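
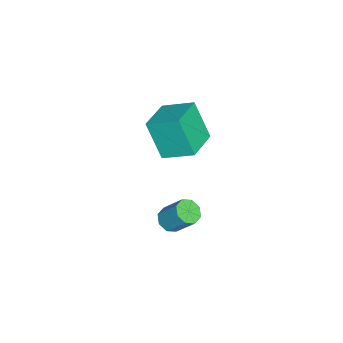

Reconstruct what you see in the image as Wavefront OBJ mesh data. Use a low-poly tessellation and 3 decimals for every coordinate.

v -0.478 -0.287 1.409
v -0.917 -1.002 2.933
v -0.37 0.974 2.032
v -0.808 0.258 3.556
v 0.988 -0.558 1.704
v 0.55 -1.274 3.228
v 1.097 0.702 2.327
v 0.658 -0.013 3.851
v 1.138 -0.227 -2.1
v 1.477 0.1 -2.422
v 1.701 0.873 -1.402
v 1.362 0.547 -1.08
v 1.061 0.231 -2.431
v 1.285 1.005 -1.41
v 0.69 0.095 -2.246
v 0.914 0.868 -1.225
v 0.582 -0.23 -1.975
v 0.806 0.543 -0.955
v 0.799 -0.553 -1.778
v 1.023 0.22 -0.758
v 1.215 -0.685 -1.77
v 1.439 0.089 -0.749
v 1.586 -0.548 -1.955
v 1.81 0.225 -0.934
v 1.694 -0.223 -2.225
v 1.918 0.55 -1.205
f 2 4 1
f 5 2 1
f 1 4 3
f 3 5 1
f 2 8 4
f 6 2 5
f 6 8 2
f 4 8 3
f 7 5 3
f 3 8 7
f 7 6 5
f 8 6 7
f 10 9 13
f 10 13 11
f 11 13 14
f 11 14 12
f 13 9 15
f 13 15 14
f 14 15 16
f 14 16 12
f 15 9 17
f 15 17 16
f 16 17 18
f 16 18 12
f 17 9 19
f 17 19 18
f 18 19 20
f 18 20 12
f 19 9 21
f 19 21 20
f 20 21 22
f 20 22 12
f 21 9 23
f 21 23 22
f 22 23 24
f 22 24 12
f 23 9 25
f 23 25 24
f 24 25 26
f 24 26 12
f 25 9 10
f 25 10 26
f 26 10 11
f 26 11 12



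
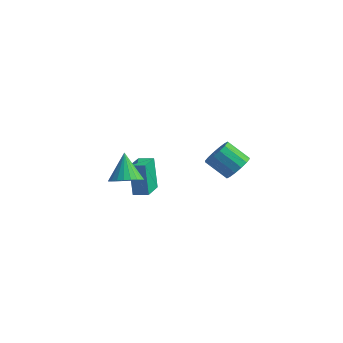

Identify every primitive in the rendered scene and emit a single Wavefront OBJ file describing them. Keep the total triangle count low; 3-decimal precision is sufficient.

v 0.515 -4.352 1.786
v 1.191 -3.613 1.656
v -0.175 -3.448 3.334
v 0.889 -3.479 1.443
v 0.529 -3.477 1.282
v 0.167 -3.609 1.197
v -0.142 -3.853 1.203
v -0.351 -4.174 1.297
v -0.428 -4.521 1.465
v -0.362 -4.843 1.683
v -0.162 -5.09 1.916
v 0.141 -5.225 2.13
v 0.5 -5.227 2.291
v 0.862 -5.095 2.375
v 1.171 -4.851 2.37
v 1.38 -4.53 2.276
v 1.457 -4.182 2.107
v 1.391 -3.861 1.89
v 3.263 3.383 -0.656
v 3.824 2.785 -0.066
v 2.459 2.559 1.005
v 1.897 3.157 0.416
v 3.894 3.267 0.124
v 2.529 3.041 1.196
v 3.794 3.78 0.106
v 2.429 3.554 1.177
v 3.553 4.186 -0.117
v 2.187 3.96 0.955
v 3.233 4.378 -0.484
v 1.868 4.152 0.588
v 2.921 4.303 -0.896
v 1.556 4.077 0.175
v 2.701 3.981 -1.245
v 1.336 3.755 -0.174
v 2.631 3.499 -1.436
v 1.266 3.273 -0.364
v 2.731 2.986 -1.417
v 1.366 2.76 -0.346
v 2.973 2.58 -1.195
v 1.607 2.354 -0.123
v 3.292 2.388 -0.828
v 1.927 2.162 0.244
v 3.604 2.463 -0.415
v 2.239 2.237 0.656
v -0.243 -2.544 -0.793
v -0.761 -2.102 1.257
v -0.689 -0.907 -1.259
v -1.207 -0.465 0.791
v 0.647 -2.255 -0.631
v 0.129 -1.813 1.419
v 0.201 -0.618 -1.097
v -0.317 -0.176 0.953
f 2 1 4
f 2 4 3
f 4 1 5
f 4 5 3
f 5 1 6
f 5 6 3
f 6 1 7
f 6 7 3
f 7 1 8
f 7 8 3
f 8 1 9
f 8 9 3
f 9 1 10
f 9 10 3
f 10 1 11
f 10 11 3
f 11 1 12
f 11 12 3
f 12 1 13
f 12 13 3
f 13 1 14
f 13 14 3
f 14 1 15
f 14 15 3
f 15 1 16
f 15 16 3
f 16 1 17
f 16 17 3
f 17 1 18
f 17 18 3
f 18 1 2
f 18 2 3
f 20 19 23
f 20 23 21
f 21 23 24
f 21 24 22
f 23 19 25
f 23 25 24
f 24 25 26
f 24 26 22
f 25 19 27
f 25 27 26
f 26 27 28
f 26 28 22
f 27 19 29
f 27 29 28
f 28 29 30
f 28 30 22
f 29 19 31
f 29 31 30
f 30 31 32
f 30 32 22
f 31 19 33
f 31 33 32
f 32 33 34
f 32 34 22
f 33 19 35
f 33 35 34
f 34 35 36
f 34 36 22
f 35 19 37
f 35 37 36
f 36 37 38
f 36 38 22
f 37 19 39
f 37 39 38
f 38 39 40
f 38 40 22
f 39 19 41
f 39 41 40
f 40 41 42
f 40 42 22
f 41 19 43
f 41 43 42
f 42 43 44
f 42 44 22
f 43 19 20
f 43 20 44
f 44 20 21
f 44 21 22
f 46 48 45
f 49 46 45
f 45 48 47
f 47 49 45
f 46 52 48
f 50 46 49
f 50 52 46
f 48 52 47
f 51 49 47
f 47 52 51
f 51 50 49
f 52 50 51



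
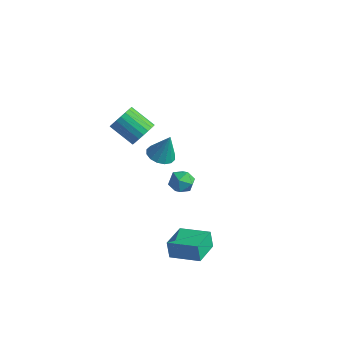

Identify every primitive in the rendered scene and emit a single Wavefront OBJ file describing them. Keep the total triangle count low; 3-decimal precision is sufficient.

v -0.778 -0.364 3.458
v -0.255 -0.553 4.241
v -1.84 -0.785 5.244
v -2.362 -0.596 4.462
v -0.298 -0.157 4.264
v -1.883 -0.389 5.267
v -0.424 0.203 4.148
v -2.009 -0.028 5.151
v -0.612 0.465 3.912
v -2.197 0.234 4.915
v -0.828 0.584 3.598
v -2.413 0.353 4.601
v -1.035 0.539 3.26
v -2.62 0.307 4.263
v -1.198 0.338 2.956
v -2.783 0.106 3.959
v -1.288 0.015 2.739
v -2.873 -0.217 3.742
v -1.29 -0.373 2.647
v -2.875 -0.605 3.65
v -1.203 -0.76 2.694
v -2.788 -0.992 3.698
v -1.043 -1.078 2.874
v -2.628 -1.31 3.877
v -0.837 -1.273 3.155
v -2.422 -1.505 4.158
v -0.62 -1.311 3.488
v -2.205 -1.542 4.492
v -0.431 -1.185 3.817
v -2.016 -1.416 4.82
v -0.302 -0.917 4.083
v -1.887 -1.148 5.086
v -2.717 3.584 -2.405
v -2.189 4.357 -2.694
v -2.203 3.916 -0.575
v -2.651 4.542 -2.598
v -3.131 4.471 -2.45
v -3.5 4.161 -2.29
v -3.659 3.697 -2.161
v -3.566 3.202 -2.098
v -3.245 2.81 -2.117
v -2.782 2.625 -2.213
v -2.302 2.697 -2.36
v -1.933 3.006 -2.52
v -1.774 3.47 -2.649
v -1.868 3.965 -2.713
v 3.005 -2.576 -4.657
v 2.717 -2.475 -3.476
v 2.544 -0.753 -4.926
v 2.256 -0.652 -3.744
v 4.924 -2.028 -4.236
v 4.636 -1.927 -3.054
v 4.463 -0.205 -4.504
v 4.175 -0.104 -3.323
v 0.569 2.216 -1.298
v 1.227 1.829 -1.84
v -0.487 1.851 -2.32
v 0.171 1.464 -2.862
v -0.062 1.062 -2.049
v 0.591 1.288 -1.418
v 0.149 2.392 -2.742
v 0.802 2.618 -2.111
v 0.967 1.939 -2.733
v 0.837 1.117 -2.305
v -0.097 2.563 -1.855
v -0.227 1.741 -1.427
f 2 1 5
f 2 5 3
f 3 5 6
f 3 6 4
f 5 1 7
f 5 7 6
f 6 7 8
f 6 8 4
f 7 1 9
f 7 9 8
f 8 9 10
f 8 10 4
f 9 1 11
f 9 11 10
f 10 11 12
f 10 12 4
f 11 1 13
f 11 13 12
f 12 13 14
f 12 14 4
f 13 1 15
f 13 15 14
f 14 15 16
f 14 16 4
f 15 1 17
f 15 17 16
f 16 17 18
f 16 18 4
f 17 1 19
f 17 19 18
f 18 19 20
f 18 20 4
f 19 1 21
f 19 21 20
f 20 21 22
f 20 22 4
f 21 1 23
f 21 23 22
f 22 23 24
f 22 24 4
f 23 1 25
f 23 25 24
f 24 25 26
f 24 26 4
f 25 1 27
f 25 27 26
f 26 27 28
f 26 28 4
f 27 1 29
f 27 29 28
f 28 29 30
f 28 30 4
f 29 1 31
f 29 31 30
f 30 31 32
f 30 32 4
f 31 1 2
f 31 2 32
f 32 2 3
f 32 3 4
f 34 33 36
f 34 36 35
f 36 33 37
f 36 37 35
f 37 33 38
f 37 38 35
f 38 33 39
f 38 39 35
f 39 33 40
f 39 40 35
f 40 33 41
f 40 41 35
f 41 33 42
f 41 42 35
f 42 33 43
f 42 43 35
f 43 33 44
f 43 44 35
f 44 33 45
f 44 45 35
f 45 33 46
f 45 46 35
f 46 33 34
f 46 34 35
f 48 50 47
f 51 48 47
f 47 50 49
f 49 51 47
f 48 54 50
f 52 48 51
f 52 54 48
f 50 54 49
f 53 51 49
f 49 54 53
f 53 52 51
f 54 52 53
f 55 66 60
f 55 60 56
f 55 56 62
f 55 62 65
f 55 65 66
f 56 60 64
f 60 66 59
f 66 65 57
f 65 62 61
f 62 56 63
f 58 64 59
f 58 59 57
f 58 57 61
f 58 61 63
f 58 63 64
f 59 64 60
f 57 59 66
f 61 57 65
f 63 61 62
f 64 63 56



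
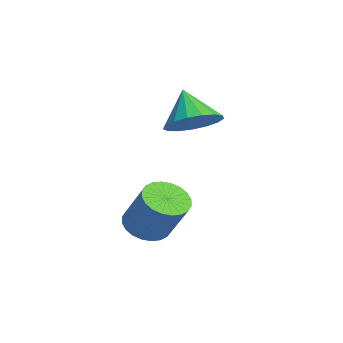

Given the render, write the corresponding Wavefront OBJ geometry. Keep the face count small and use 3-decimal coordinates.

v 2.125 -1.685 -2.491
v 2.628 -1.382 -2.909
v 3.418 -0.953 -1.646
v 2.915 -1.255 -1.229
v 2.452 -1.167 -2.871
v 3.241 -0.738 -1.608
v 2.225 -1.031 -2.776
v 3.015 -0.602 -1.513
v 1.984 -0.994 -2.638
v 2.773 -0.565 -1.375
v 1.763 -1.062 -2.477
v 2.553 -0.633 -1.214
v 1.599 -1.225 -2.318
v 2.388 -0.796 -1.055
v 1.514 -1.458 -2.186
v 2.303 -1.029 -0.923
v 1.522 -1.726 -2.1
v 2.312 -1.296 -0.838
v 1.622 -1.987 -2.074
v 2.412 -1.558 -0.811
v 1.799 -2.202 -2.112
v 2.588 -1.773 -0.849
v 2.025 -2.338 -2.207
v 2.815 -1.909 -0.944
v 2.267 -2.375 -2.345
v 3.056 -1.946 -1.082
v 2.487 -2.307 -2.506
v 3.277 -1.878 -1.243
v 2.652 -2.144 -2.665
v 3.441 -1.715 -1.402
v 2.737 -1.911 -2.797
v 3.526 -1.482 -1.534
v 2.728 -1.644 -2.882
v 3.518 -1.214 -1.62
v -0.345 0.079 0.355
v 0.193 -0.588 0.63
v -1.115 -0.099 1.425
v 0.363 -0.236 0.812
v 0.371 0.188 0.888
v 0.215 0.587 0.843
v -0.069 0.869 0.686
v -0.417 0.971 0.453
v -0.748 0.869 0.197
v -0.987 0.585 -0.022
v -1.079 0.186 -0.155
v -1.003 -0.238 -0.171
v -0.776 -0.589 -0.067
v -0.451 -0.787 0.134
v -0.101 -0.786 0.386
f 2 1 5
f 2 5 3
f 3 5 6
f 3 6 4
f 5 1 7
f 5 7 6
f 6 7 8
f 6 8 4
f 7 1 9
f 7 9 8
f 8 9 10
f 8 10 4
f 9 1 11
f 9 11 10
f 10 11 12
f 10 12 4
f 11 1 13
f 11 13 12
f 12 13 14
f 12 14 4
f 13 1 15
f 13 15 14
f 14 15 16
f 14 16 4
f 15 1 17
f 15 17 16
f 16 17 18
f 16 18 4
f 17 1 19
f 17 19 18
f 18 19 20
f 18 20 4
f 19 1 21
f 19 21 20
f 20 21 22
f 20 22 4
f 21 1 23
f 21 23 22
f 22 23 24
f 22 24 4
f 23 1 25
f 23 25 24
f 24 25 26
f 24 26 4
f 25 1 27
f 25 27 26
f 26 27 28
f 26 28 4
f 27 1 29
f 27 29 28
f 28 29 30
f 28 30 4
f 29 1 31
f 29 31 30
f 30 31 32
f 30 32 4
f 31 1 33
f 31 33 32
f 32 33 34
f 32 34 4
f 33 1 2
f 33 2 34
f 34 2 3
f 34 3 4
f 36 35 38
f 36 38 37
f 38 35 39
f 38 39 37
f 39 35 40
f 39 40 37
f 40 35 41
f 40 41 37
f 41 35 42
f 41 42 37
f 42 35 43
f 42 43 37
f 43 35 44
f 43 44 37
f 44 35 45
f 44 45 37
f 45 35 46
f 45 46 37
f 46 35 47
f 46 47 37
f 47 35 48
f 47 48 37
f 48 35 49
f 48 49 37
f 49 35 36
f 49 36 37



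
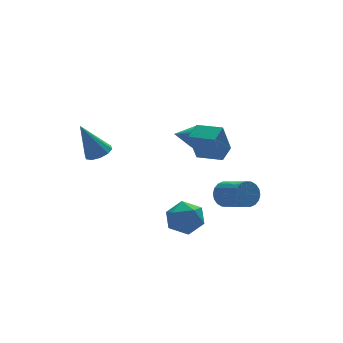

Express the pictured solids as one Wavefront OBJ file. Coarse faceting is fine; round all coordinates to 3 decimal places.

v -0.377 -1.888 -2.773
v 0.203 -2.739 -2.347
v -1.703 -3.021 -3.233
v -1.123 -3.872 -2.807
v -1.552 -3.097 -2.131
v -0.733 -2.397 -1.847
v -0.767 -3.363 -3.733
v 0.052 -2.663 -3.449
v -0.039 -3.651 -2.94
v -0.523 -3.486 -1.951
v -0.977 -2.274 -3.629
v -1.461 -2.109 -2.64
v 2.202 2.865 -0.452
v 2.45 2.552 0.194
v 0.978 2.855 0.012
v 2.472 2.841 0.258
v 2.453 3.133 0.213
v 2.395 3.385 0.067
v 2.308 3.558 -0.158
v 2.205 3.625 -0.427
v 2.102 3.576 -0.701
v 2.014 3.42 -0.937
v 1.954 3.179 -1.099
v 1.933 2.89 -1.163
v 1.952 2.597 -1.118
v 2.009 2.346 -0.972
v 2.096 2.173 -0.747
v 2.199 2.106 -0.478
v 2.303 2.154 -0.204
v 2.391 2.311 0.032
v -3.536 2.047 -0.039
v -2.822 2.144 0.26
v -4.404 2.333 1.939
v -2.987 2.576 0.125
v -3.361 2.807 -0.072
v -3.802 2.747 -0.257
v -4.141 2.42 -0.359
v -4.249 1.951 -0.339
v -4.085 1.518 -0.204
v -3.71 1.288 -0.007
v -3.269 1.347 0.178
v -2.93 1.674 0.28
v 2.786 0.21 -3.552
v 3.394 0.171 -4.13
v 3.983 -1.369 -3.407
v 3.374 -1.33 -2.828
v 3.555 0.363 -3.852
v 4.144 -1.177 -3.129
v 3.564 0.524 -3.515
v 4.152 -1.015 -2.792
v 3.418 0.624 -3.185
v 4.007 -0.916 -2.462
v 3.148 0.641 -2.928
v 3.736 -0.899 -2.205
v 2.805 0.573 -2.794
v 3.394 -0.967 -2.071
v 2.459 0.433 -2.811
v 3.048 -1.107 -2.087
v 2.177 0.249 -2.973
v 2.766 -1.291 -2.25
v 2.016 0.057 -3.251
v 2.605 -1.483 -2.528
v 2.008 -0.105 -3.588
v 2.596 -1.644 -2.865
v 2.153 -0.204 -3.918
v 2.742 -1.744 -3.195
v 2.424 -0.221 -4.175
v 3.012 -1.761 -3.452
v 2.766 -0.153 -4.309
v 3.355 -1.693 -3.586
v 3.112 -0.013 -4.293
v 3.701 -1.553 -3.569
v 0.368 -1.646 0.707
v -0.19 -1.892 2.411
v 1.109 -0.94 1.052
v 0.551 -1.187 2.756
v 1.329 -2.733 0.864
v 0.771 -2.98 2.568
v 2.07 -2.028 1.209
v 1.512 -2.274 2.913
f 1 12 6
f 1 6 2
f 1 2 8
f 1 8 11
f 1 11 12
f 2 6 10
f 6 12 5
f 12 11 3
f 11 8 7
f 8 2 9
f 4 10 5
f 4 5 3
f 4 3 7
f 4 7 9
f 4 9 10
f 5 10 6
f 3 5 12
f 7 3 11
f 9 7 8
f 10 9 2
f 14 13 16
f 14 16 15
f 16 13 17
f 16 17 15
f 17 13 18
f 17 18 15
f 18 13 19
f 18 19 15
f 19 13 20
f 19 20 15
f 20 13 21
f 20 21 15
f 21 13 22
f 21 22 15
f 22 13 23
f 22 23 15
f 23 13 24
f 23 24 15
f 24 13 25
f 24 25 15
f 25 13 26
f 25 26 15
f 26 13 27
f 26 27 15
f 27 13 28
f 27 28 15
f 28 13 29
f 28 29 15
f 29 13 30
f 29 30 15
f 30 13 14
f 30 14 15
f 32 31 34
f 32 34 33
f 34 31 35
f 34 35 33
f 35 31 36
f 35 36 33
f 36 31 37
f 36 37 33
f 37 31 38
f 37 38 33
f 38 31 39
f 38 39 33
f 39 31 40
f 39 40 33
f 40 31 41
f 40 41 33
f 41 31 42
f 41 42 33
f 42 31 32
f 42 32 33
f 44 43 47
f 44 47 45
f 45 47 48
f 45 48 46
f 47 43 49
f 47 49 48
f 48 49 50
f 48 50 46
f 49 43 51
f 49 51 50
f 50 51 52
f 50 52 46
f 51 43 53
f 51 53 52
f 52 53 54
f 52 54 46
f 53 43 55
f 53 55 54
f 54 55 56
f 54 56 46
f 55 43 57
f 55 57 56
f 56 57 58
f 56 58 46
f 57 43 59
f 57 59 58
f 58 59 60
f 58 60 46
f 59 43 61
f 59 61 60
f 60 61 62
f 60 62 46
f 61 43 63
f 61 63 62
f 62 63 64
f 62 64 46
f 63 43 65
f 63 65 64
f 64 65 66
f 64 66 46
f 65 43 67
f 65 67 66
f 66 67 68
f 66 68 46
f 67 43 69
f 67 69 68
f 68 69 70
f 68 70 46
f 69 43 71
f 69 71 70
f 70 71 72
f 70 72 46
f 71 43 44
f 71 44 72
f 72 44 45
f 72 45 46
f 74 76 73
f 77 74 73
f 73 76 75
f 75 77 73
f 74 80 76
f 78 74 77
f 78 80 74
f 76 80 75
f 79 77 75
f 75 80 79
f 79 78 77
f 80 78 79



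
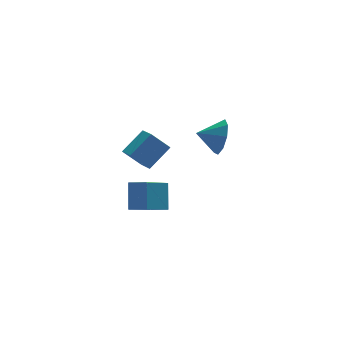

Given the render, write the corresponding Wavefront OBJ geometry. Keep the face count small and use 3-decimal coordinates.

v 3.054 1.737 0.539
v 3.457 2.118 1.43
v 1.946 2.063 0.901
v 3.444 2.631 0.928
v 3.248 2.726 0.243
v 2.961 2.358 -0.303
v 2.718 1.699 -0.455
v 2.632 1.059 -0.142
v 2.743 0.735 0.489
v 3 0.881 1.144
v 3.282 1.427 1.516
v -1.86 -1.509 1.899
v -2.643 -1.186 2.79
v -1.877 -0.546 1.535
v -2.661 -0.223 2.426
v -0.719 -1.157 2.774
v -1.503 -0.834 3.665
v -0.737 -0.194 2.41
v -1.52 0.129 3.301
v -1.838 1.235 -2.881
v -1.474 2.129 -1.681
v -0.332 2.258 -4.099
v 0.032 3.152 -2.899
v -1.172 0.588 -2.601
v -0.808 1.482 -1.401
v 0.334 1.611 -3.819
v 0.698 2.505 -2.619
f 2 1 4
f 2 4 3
f 4 1 5
f 4 5 3
f 5 1 6
f 5 6 3
f 6 1 7
f 6 7 3
f 7 1 8
f 7 8 3
f 8 1 9
f 8 9 3
f 9 1 10
f 9 10 3
f 10 1 11
f 10 11 3
f 11 1 2
f 11 2 3
f 13 15 12
f 16 13 12
f 12 15 14
f 14 16 12
f 13 19 15
f 17 13 16
f 17 19 13
f 15 19 14
f 18 16 14
f 14 19 18
f 18 17 16
f 19 17 18
f 21 23 20
f 24 21 20
f 20 23 22
f 22 24 20
f 21 27 23
f 25 21 24
f 25 27 21
f 23 27 22
f 26 24 22
f 22 27 26
f 26 25 24
f 27 25 26



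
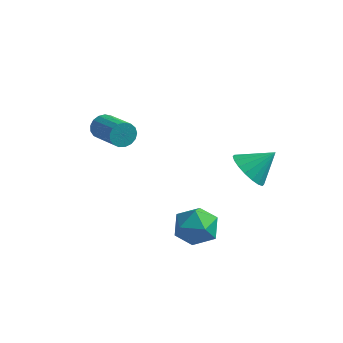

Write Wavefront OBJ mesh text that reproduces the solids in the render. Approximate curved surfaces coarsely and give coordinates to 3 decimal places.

v -4.087 -2.562 1.791
v -3.761 -2.437 1.208
v -2.267 -3.454 1.825
v -2.593 -3.578 2.409
v -3.673 -2.19 1.4
v -2.179 -3.207 2.018
v -3.68 -2.028 1.683
v -2.185 -3.045 2.3
v -3.78 -1.989 1.99
v -2.285 -3.005 2.607
v -3.95 -2.08 2.251
v -2.456 -3.097 2.869
v -4.152 -2.282 2.408
v -2.657 -3.299 3.025
v -4.339 -2.548 2.423
v -2.845 -3.565 3.04
v -4.468 -2.817 2.293
v -2.974 -3.834 2.911
v -4.51 -3.028 2.048
v -3.016 -4.044 2.666
v -4.456 -3.131 1.745
v -2.961 -4.148 2.362
v -4.316 -3.105 1.452
v -2.822 -4.121 2.07
v -4.125 -2.954 1.237
v -2.63 -3.97 1.854
v -3.924 -2.713 1.148
v -2.43 -3.729 1.766
v 0.76 -2.817 -2.027
v 1.401 -2.871 -2.963
v 0.619 -4.649 -2.017
v 1.26 -4.703 -2.953
v 1.722 -4.381 -1.967
v 1.809 -3.249 -1.973
v 0.211 -4.271 -3.007
v 0.298 -3.139 -3.013
v 1.061 -3.769 -3.569
v 1.995 -3.838 -2.926
v 0.025 -3.682 -2.054
v 0.959 -3.751 -1.411
v 2.014 -0.301 -0.829
v 2.867 -0.675 -1.356
v 2.986 0.481 0.189
v 2.774 -0.266 -1.581
v 2.53 0.136 -1.658
v 2.184 0.451 -1.57
v 1.805 0.617 -1.336
v 1.467 0.602 -1.001
v 1.237 0.407 -0.632
v 1.161 0.072 -0.302
v 1.254 -0.336 -0.076
v 1.498 -0.738 0
v 1.844 -1.054 -0.087
v 2.223 -1.22 -0.322
v 2.562 -1.204 -0.657
v 2.791 -1.01 -1.026
f 2 1 5
f 2 5 3
f 3 5 6
f 3 6 4
f 5 1 7
f 5 7 6
f 6 7 8
f 6 8 4
f 7 1 9
f 7 9 8
f 8 9 10
f 8 10 4
f 9 1 11
f 9 11 10
f 10 11 12
f 10 12 4
f 11 1 13
f 11 13 12
f 12 13 14
f 12 14 4
f 13 1 15
f 13 15 14
f 14 15 16
f 14 16 4
f 15 1 17
f 15 17 16
f 16 17 18
f 16 18 4
f 17 1 19
f 17 19 18
f 18 19 20
f 18 20 4
f 19 1 21
f 19 21 20
f 20 21 22
f 20 22 4
f 21 1 23
f 21 23 22
f 22 23 24
f 22 24 4
f 23 1 25
f 23 25 24
f 24 25 26
f 24 26 4
f 25 1 27
f 25 27 26
f 26 27 28
f 26 28 4
f 27 1 2
f 27 2 28
f 28 2 3
f 28 3 4
f 29 40 34
f 29 34 30
f 29 30 36
f 29 36 39
f 29 39 40
f 30 34 38
f 34 40 33
f 40 39 31
f 39 36 35
f 36 30 37
f 32 38 33
f 32 33 31
f 32 31 35
f 32 35 37
f 32 37 38
f 33 38 34
f 31 33 40
f 35 31 39
f 37 35 36
f 38 37 30
f 42 41 44
f 42 44 43
f 44 41 45
f 44 45 43
f 45 41 46
f 45 46 43
f 46 41 47
f 46 47 43
f 47 41 48
f 47 48 43
f 48 41 49
f 48 49 43
f 49 41 50
f 49 50 43
f 50 41 51
f 50 51 43
f 51 41 52
f 51 52 43
f 52 41 53
f 52 53 43
f 53 41 54
f 53 54 43
f 54 41 55
f 54 55 43
f 55 41 56
f 55 56 43
f 56 41 42
f 56 42 43



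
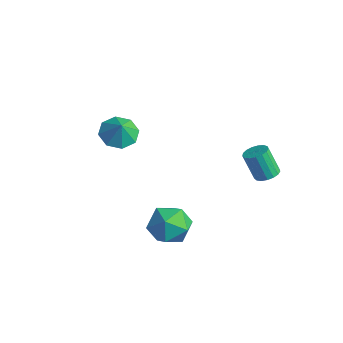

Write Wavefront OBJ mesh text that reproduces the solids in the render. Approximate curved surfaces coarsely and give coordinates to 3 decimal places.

v 2.706 -0.719 -1.889
v 3.418 -0.239 -1.179
v 2.822 -2.261 -0.961
v 3.534 -1.781 -0.251
v 2.464 -1.467 -0.266
v 2.393 -0.514 -0.839
v 3.847 -1.986 -1.301
v 3.776 -1.033 -1.874
v 4.123 -1.021 -0.815
v 3.268 -0.701 -0.176
v 2.972 -1.799 -1.964
v 2.117 -1.479 -1.325
v -2.364 -0.095 0.899
v -1.62 -0.432 0.433
v -1.876 -0.265 1.801
v -1.578 0.278 0.544
v -1.996 0.769 0.862
v -2.63 0.754 1.202
v -3.108 0.241 1.364
v -3.15 -0.468 1.254
v -2.732 -0.959 0.935
v -2.098 -0.944 0.596
v 3.711 3.591 0.326
v 4.069 4.025 0.561
v 3.528 3.763 1.869
v 3.169 3.329 1.634
v 3.825 4.168 0.489
v 3.284 3.906 1.797
v 3.555 4.178 0.379
v 3.013 3.916 1.687
v 3.32 4.054 0.257
v 2.779 3.793 1.565
v 3.175 3.824 0.151
v 2.633 3.563 1.459
v 3.153 3.541 0.085
v 2.611 3.279 1.393
v 3.258 3.269 0.074
v 2.716 3.007 1.382
v 3.467 3.071 0.121
v 2.926 2.809 1.429
v 3.732 2.992 0.215
v 3.19 2.73 1.523
v 3.992 3.05 0.334
v 3.45 2.788 1.642
v 4.188 3.232 0.451
v 3.646 2.97 1.76
v 4.274 3.496 0.54
v 3.732 3.235 1.848
v 4.231 3.782 0.58
v 3.69 3.521 1.888
f 1 12 6
f 1 6 2
f 1 2 8
f 1 8 11
f 1 11 12
f 2 6 10
f 6 12 5
f 12 11 3
f 11 8 7
f 8 2 9
f 4 10 5
f 4 5 3
f 4 3 7
f 4 7 9
f 4 9 10
f 5 10 6
f 3 5 12
f 7 3 11
f 9 7 8
f 10 9 2
f 14 13 16
f 14 16 15
f 16 13 17
f 16 17 15
f 17 13 18
f 17 18 15
f 18 13 19
f 18 19 15
f 19 13 20
f 19 20 15
f 20 13 21
f 20 21 15
f 21 13 22
f 21 22 15
f 22 13 14
f 22 14 15
f 24 23 27
f 24 27 25
f 25 27 28
f 25 28 26
f 27 23 29
f 27 29 28
f 28 29 30
f 28 30 26
f 29 23 31
f 29 31 30
f 30 31 32
f 30 32 26
f 31 23 33
f 31 33 32
f 32 33 34
f 32 34 26
f 33 23 35
f 33 35 34
f 34 35 36
f 34 36 26
f 35 23 37
f 35 37 36
f 36 37 38
f 36 38 26
f 37 23 39
f 37 39 38
f 38 39 40
f 38 40 26
f 39 23 41
f 39 41 40
f 40 41 42
f 40 42 26
f 41 23 43
f 41 43 42
f 42 43 44
f 42 44 26
f 43 23 45
f 43 45 44
f 44 45 46
f 44 46 26
f 45 23 47
f 45 47 46
f 46 47 48
f 46 48 26
f 47 23 49
f 47 49 48
f 48 49 50
f 48 50 26
f 49 23 24
f 49 24 50
f 50 24 25
f 50 25 26



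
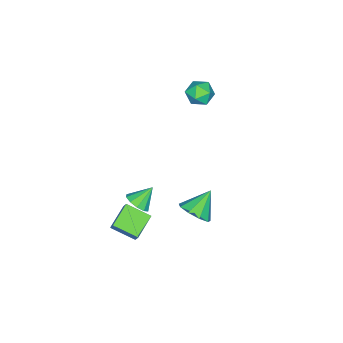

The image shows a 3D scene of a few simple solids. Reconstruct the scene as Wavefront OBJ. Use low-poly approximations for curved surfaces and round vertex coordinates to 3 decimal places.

v 0.703 2.713 -3.05
v 1.209 2.052 -2.347
v -0.583 3.027 -1.83
v 1.457 2.75 -2.264
v 1.353 3.431 -2.549
v 0.944 3.776 -3.068
v 0.423 3.624 -3.579
v 0.032 3.046 -3.842
v -0.044 2.312 -3.735
v 0.229 1.766 -3.307
v 0.724 1.663 -2.759
v 1.496 -0.72 -3.363
v 1.821 -1.271 -2.788
v 0.564 -0.24 -2.377
v 2.093 -0.816 -2.752
v 2.138 -0.325 -2.949
v 1.938 0.016 -3.304
v 1.569 0.076 -3.682
v 1.172 -0.168 -3.938
v 0.899 -0.623 -3.975
v 0.855 -1.115 -3.778
v 1.055 -1.456 -3.423
v 1.424 -1.515 -3.045
v 4.716 -0.457 -2.518
v 3.206 -0.538 -1.907
v 4.381 1.02 -3.149
v 2.872 0.939 -2.538
v 5.008 -0.059 -1.742
v 3.499 -0.14 -1.131
v 4.674 1.418 -2.373
v 3.164 1.337 -1.762
v -3.412 0.988 2.961
v -2.949 0.485 3.63
v -4.651 0.075 3.13
v -4.188 -0.428 3.799
v -4.458 0.472 3.979
v -3.692 1.036 3.874
v -3.908 -0.476 2.886
v -3.142 0.088 2.781
v -3.256 -0.42 3.584
v -3.596 0.166 4.259
v -4.004 0.394 2.501
v -4.344 0.98 3.176
f 2 1 4
f 2 4 3
f 4 1 5
f 4 5 3
f 5 1 6
f 5 6 3
f 6 1 7
f 6 7 3
f 7 1 8
f 7 8 3
f 8 1 9
f 8 9 3
f 9 1 10
f 9 10 3
f 10 1 11
f 10 11 3
f 11 1 2
f 11 2 3
f 13 12 15
f 13 15 14
f 15 12 16
f 15 16 14
f 16 12 17
f 16 17 14
f 17 12 18
f 17 18 14
f 18 12 19
f 18 19 14
f 19 12 20
f 19 20 14
f 20 12 21
f 20 21 14
f 21 12 22
f 21 22 14
f 22 12 23
f 22 23 14
f 23 12 13
f 23 13 14
f 25 27 24
f 28 25 24
f 24 27 26
f 26 28 24
f 25 31 27
f 29 25 28
f 29 31 25
f 27 31 26
f 30 28 26
f 26 31 30
f 30 29 28
f 31 29 30
f 32 43 37
f 32 37 33
f 32 33 39
f 32 39 42
f 32 42 43
f 33 37 41
f 37 43 36
f 43 42 34
f 42 39 38
f 39 33 40
f 35 41 36
f 35 36 34
f 35 34 38
f 35 38 40
f 35 40 41
f 36 41 37
f 34 36 43
f 38 34 42
f 40 38 39
f 41 40 33



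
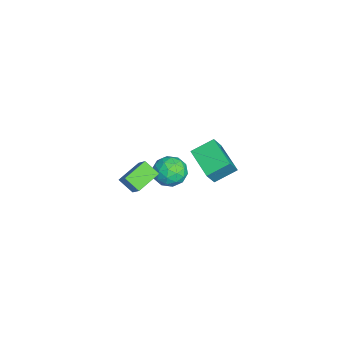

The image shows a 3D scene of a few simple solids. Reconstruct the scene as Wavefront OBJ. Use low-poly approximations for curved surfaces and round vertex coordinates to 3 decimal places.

v -0.721 -1.439 -2.463
v -1.193 -2.202 -1.776
v 0.202 -1.071 -1.421
v -0.269 -1.835 -0.734
v 0.309 -2.545 -2.986
v -0.162 -3.309 -2.299
v 1.233 -2.178 -1.944
v 0.761 -2.941 -1.257
v 4.369 1.781 1.867
v 2.752 0.984 2.434
v 3.998 3.005 2.529
v 2.381 2.208 3.096
v 4.979 1.352 3.004
v 3.362 0.555 3.571
v 4.608 2.576 3.666
v 2.991 1.779 4.233
v -3.554 -0.246 -3.684
v -2.897 0.511 -4.12
v -2.223 -1.411 -3.7
v -1.566 -0.654 -4.136
v -1.911 -0.549 -3.104
v -2.734 0.171 -3.094
v -2.386 -1.071 -4.726
v -3.209 -0.351 -4.716
v -2.175 0.002 -4.764
v -1.881 0.324 -3.761
v -3.239 -1.224 -4.059
v -2.945 -0.902 -3.056
v -3.343 0.235 -3.9
v -1.777 -1.135 -3.92
v -1.98 -1.073 -3.313
v -1.594 -0.628 -3.569
v -3.247 0.035 -3.297
v -2.86 0.48 -3.554
v -2.28 -0.144 -2.956
v -2.26 -1.38 -4.266
v -1.873 -0.935 -4.523
v -3.526 -0.272 -4.251
v -3.14 0.173 -4.507
v -2.84 -0.756 -4.864
v -2.532 0.381 -4.535
v -1.749 -0.304 -4.545
v -2.232 -0.549 -4.892
v -2.715 -0.126 -4.886
v -2.359 0.57 -3.946
v -1.576 -0.115 -3.955
v -1.779 -0.054 -3.349
v -2.263 0.37 -3.343
v -1.935 0.27 -4.325
v -3.544 -0.785 -3.865
v -2.761 -1.47 -3.874
v -2.857 -1.27 -4.477
v -3.341 -0.846 -4.471
v -3.371 -0.596 -3.275
v -2.588 -1.281 -3.285
v -2.405 -0.774 -2.934
v -2.888 -0.351 -2.928
v -3.185 -1.17 -3.495
f 2 4 1
f 5 2 1
f 1 4 3
f 3 5 1
f 2 8 4
f 6 2 5
f 6 8 2
f 4 8 3
f 7 5 3
f 3 8 7
f 7 6 5
f 8 6 7
f 10 12 9
f 13 10 9
f 9 12 11
f 11 13 9
f 10 16 12
f 14 10 13
f 14 16 10
f 12 16 11
f 15 13 11
f 11 16 15
f 15 14 13
f 16 14 15
f 17 54 33
f 54 28 57
f 33 57 22
f 54 57 33
f 17 33 29
f 33 22 34
f 29 34 18
f 33 34 29
f 17 29 38
f 29 18 39
f 38 39 24
f 29 39 38
f 17 38 50
f 38 24 53
f 50 53 27
f 38 53 50
f 17 50 54
f 50 27 58
f 54 58 28
f 50 58 54
f 18 34 45
f 34 22 48
f 45 48 26
f 34 48 45
f 22 57 35
f 57 28 56
f 35 56 21
f 57 56 35
f 28 58 55
f 58 27 51
f 55 51 19
f 58 51 55
f 27 53 52
f 53 24 40
f 52 40 23
f 53 40 52
f 24 39 44
f 39 18 41
f 44 41 25
f 39 41 44
f 20 46 32
f 46 26 47
f 32 47 21
f 46 47 32
f 20 32 30
f 32 21 31
f 30 31 19
f 32 31 30
f 20 30 37
f 30 19 36
f 37 36 23
f 30 36 37
f 20 37 42
f 37 23 43
f 42 43 25
f 37 43 42
f 20 42 46
f 42 25 49
f 46 49 26
f 42 49 46
f 21 47 35
f 47 26 48
f 35 48 22
f 47 48 35
f 19 31 55
f 31 21 56
f 55 56 28
f 31 56 55
f 23 36 52
f 36 19 51
f 52 51 27
f 36 51 52
f 25 43 44
f 43 23 40
f 44 40 24
f 43 40 44
f 26 49 45
f 49 25 41
f 45 41 18
f 49 41 45



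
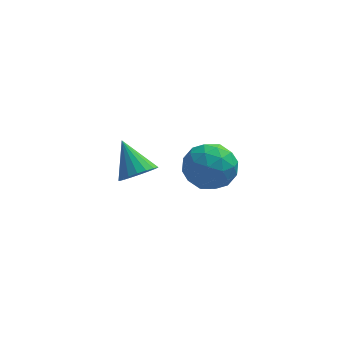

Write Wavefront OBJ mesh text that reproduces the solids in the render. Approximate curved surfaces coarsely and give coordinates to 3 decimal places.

v -0.101 -0.27 2.654
v 0.187 0.194 3.279
v 1.153 -0.654 2.361
v 1.441 -0.19 2.986
v 0.995 -0.872 3.146
v 0.22 -0.635 3.328
v 1.12 0.175 2.312
v 0.345 0.412 2.494
v 0.942 0.469 3.068
v 0.864 -0.178 3.584
v 0.476 -0.282 2.056
v 0.398 -0.929 2.572
v -0.067 -0.004 2.992
v 1.407 -0.456 2.648
v 1.145 -0.856 2.742
v 1.314 -0.584 3.11
v -0.048 -0.491 3.021
v 0.121 -0.219 3.388
v 0.596 -0.845 3.31
v 1.219 -0.241 2.252
v 1.388 0.031 2.619
v 0.026 0.124 2.53
v 0.195 0.396 2.898
v 0.744 0.385 2.33
v 0.546 0.43 3.236
v 1.283 0.204 3.064
v 1.094 0.419 2.668
v 0.639 0.558 2.774
v 0.5 0.05 3.539
v 1.238 -0.176 3.367
v 0.975 -0.577 3.461
v 0.52 -0.437 3.567
v 0.944 0.211 3.415
v 0.102 -0.284 2.273
v 0.84 -0.51 2.101
v 0.82 -0.023 2.073
v 0.365 0.117 2.179
v 0.057 -0.664 2.576
v 0.794 -0.89 2.404
v 0.701 -1.018 2.866
v 0.246 -0.879 2.972
v 0.396 -0.671 2.225
v -1.385 2.97 -0.2
v -0.899 3.388 -0.306
v -1.895 3.79 0.7
v -1.1 3.473 -0.497
v -1.357 3.458 -0.629
v -1.619 3.346 -0.675
v -1.836 3.16 -0.628
v -1.963 2.936 -0.496
v -1.975 2.719 -0.305
v -1.871 2.551 -0.094
v -1.67 2.467 0.097
v -1.413 2.482 0.229
v -1.151 2.594 0.276
v -0.935 2.78 0.228
v -0.808 3.004 0.096
v -0.795 3.221 -0.094
f 1 38 17
f 38 12 41
f 17 41 6
f 38 41 17
f 1 17 13
f 17 6 18
f 13 18 2
f 17 18 13
f 1 13 22
f 13 2 23
f 22 23 8
f 13 23 22
f 1 22 34
f 22 8 37
f 34 37 11
f 22 37 34
f 1 34 38
f 34 11 42
f 38 42 12
f 34 42 38
f 2 18 29
f 18 6 32
f 29 32 10
f 18 32 29
f 6 41 19
f 41 12 40
f 19 40 5
f 41 40 19
f 12 42 39
f 42 11 35
f 39 35 3
f 42 35 39
f 11 37 36
f 37 8 24
f 36 24 7
f 37 24 36
f 8 23 28
f 23 2 25
f 28 25 9
f 23 25 28
f 4 30 16
f 30 10 31
f 16 31 5
f 30 31 16
f 4 16 14
f 16 5 15
f 14 15 3
f 16 15 14
f 4 14 21
f 14 3 20
f 21 20 7
f 14 20 21
f 4 21 26
f 21 7 27
f 26 27 9
f 21 27 26
f 4 26 30
f 26 9 33
f 30 33 10
f 26 33 30
f 5 31 19
f 31 10 32
f 19 32 6
f 31 32 19
f 3 15 39
f 15 5 40
f 39 40 12
f 15 40 39
f 7 20 36
f 20 3 35
f 36 35 11
f 20 35 36
f 9 27 28
f 27 7 24
f 28 24 8
f 27 24 28
f 10 33 29
f 33 9 25
f 29 25 2
f 33 25 29
f 44 43 46
f 44 46 45
f 46 43 47
f 46 47 45
f 47 43 48
f 47 48 45
f 48 43 49
f 48 49 45
f 49 43 50
f 49 50 45
f 50 43 51
f 50 51 45
f 51 43 52
f 51 52 45
f 52 43 53
f 52 53 45
f 53 43 54
f 53 54 45
f 54 43 55
f 54 55 45
f 55 43 56
f 55 56 45
f 56 43 57
f 56 57 45
f 57 43 58
f 57 58 45
f 58 43 44
f 58 44 45



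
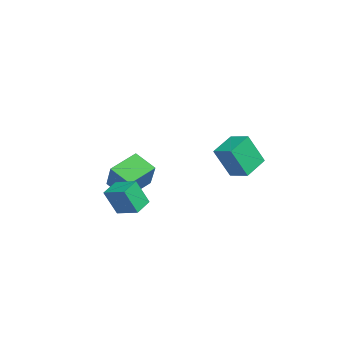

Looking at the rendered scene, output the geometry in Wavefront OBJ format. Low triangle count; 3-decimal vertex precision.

v 0.825 -4.026 -2.784
v 0.917 -4.584 -1.558
v 0.13 -3.457 -2.473
v 0.222 -4.016 -1.247
v 1.578 -3.264 -2.493
v 1.67 -3.823 -1.267
v 0.883 -2.696 -2.182
v 0.975 -3.254 -0.956
v -4.094 -3.959 -2.925
v -2.894 -3.901 -1.598
v -4.817 -2.779 -2.324
v -3.618 -2.72 -0.996
v -3.402 -3.2 -3.584
v -2.203 -3.141 -2.256
v -4.126 -2.019 -2.982
v -2.926 -1.961 -1.655
v 0.535 1.416 -0.173
v 0.671 0.693 1.259
v 1.274 2.002 0.052
v 1.41 1.279 1.485
v 1.37 0.561 -0.685
v 1.506 -0.162 0.748
v 2.109 1.147 -0.459
v 2.245 0.424 0.973
f 2 4 1
f 5 2 1
f 1 4 3
f 3 5 1
f 2 8 4
f 6 2 5
f 6 8 2
f 4 8 3
f 7 5 3
f 3 8 7
f 7 6 5
f 8 6 7
f 10 12 9
f 13 10 9
f 9 12 11
f 11 13 9
f 10 16 12
f 14 10 13
f 14 16 10
f 12 16 11
f 15 13 11
f 11 16 15
f 15 14 13
f 16 14 15
f 18 20 17
f 21 18 17
f 17 20 19
f 19 21 17
f 18 24 20
f 22 18 21
f 22 24 18
f 20 24 19
f 23 21 19
f 19 24 23
f 23 22 21
f 24 22 23



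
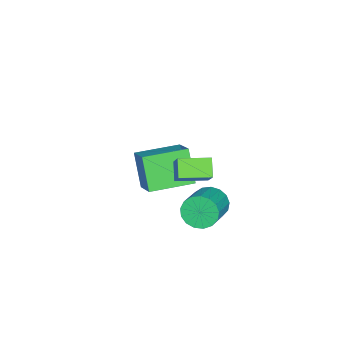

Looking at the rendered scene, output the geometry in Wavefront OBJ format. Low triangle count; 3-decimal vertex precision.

v -3.951 -1.175 -2.852
v -2.95 -0.347 -2.063
v -5.348 0.499 -2.835
v -4.346 1.327 -2.047
v -3.194 -0.527 -4.493
v -2.192 0.301 -3.705
v -4.59 1.147 -4.477
v -3.589 1.975 -3.688
v 1.069 2.837 0.714
v 0.418 2.535 1.366
v 0.407 4.09 0.632
v -0.244 3.788 1.285
v 1.944 3.372 1.835
v 1.293 3.07 2.488
v 1.282 4.625 1.754
v 0.631 4.323 2.406
v -0.593 3.824 -1.866
v -0.26 3.351 -2.489
v 1.305 3.462 -1.737
v 0.973 3.936 -1.114
v -0.221 3.732 -2.625
v 1.344 3.844 -1.873
v -0.268 4.135 -2.588
v 1.297 4.246 -1.836
v -0.389 4.466 -2.385
v 1.176 4.577 -1.633
v -0.557 4.65 -2.063
v 1.009 4.762 -1.311
v -0.732 4.645 -1.696
v 0.833 4.757 -0.944
v -0.876 4.452 -1.368
v 0.689 4.564 -0.616
v -0.955 4.115 -1.154
v 0.61 4.227 -0.402
v -0.951 3.712 -1.103
v 0.614 3.823 -0.351
v -0.865 3.334 -1.227
v 0.701 3.445 -0.475
v -0.716 3.069 -1.497
v 0.849 3.18 -0.745
v -0.539 2.976 -1.852
v 1.026 3.087 -1.1
v -0.374 3.078 -2.21
v 1.191 3.189 -1.458
f 2 4 1
f 5 2 1
f 1 4 3
f 3 5 1
f 2 8 4
f 6 2 5
f 6 8 2
f 4 8 3
f 7 5 3
f 3 8 7
f 7 6 5
f 8 6 7
f 10 12 9
f 13 10 9
f 9 12 11
f 11 13 9
f 10 16 12
f 14 10 13
f 14 16 10
f 12 16 11
f 15 13 11
f 11 16 15
f 15 14 13
f 16 14 15
f 18 17 21
f 18 21 19
f 19 21 22
f 19 22 20
f 21 17 23
f 21 23 22
f 22 23 24
f 22 24 20
f 23 17 25
f 23 25 24
f 24 25 26
f 24 26 20
f 25 17 27
f 25 27 26
f 26 27 28
f 26 28 20
f 27 17 29
f 27 29 28
f 28 29 30
f 28 30 20
f 29 17 31
f 29 31 30
f 30 31 32
f 30 32 20
f 31 17 33
f 31 33 32
f 32 33 34
f 32 34 20
f 33 17 35
f 33 35 34
f 34 35 36
f 34 36 20
f 35 17 37
f 35 37 36
f 36 37 38
f 36 38 20
f 37 17 39
f 37 39 38
f 38 39 40
f 38 40 20
f 39 17 41
f 39 41 40
f 40 41 42
f 40 42 20
f 41 17 43
f 41 43 42
f 42 43 44
f 42 44 20
f 43 17 18
f 43 18 44
f 44 18 19
f 44 19 20



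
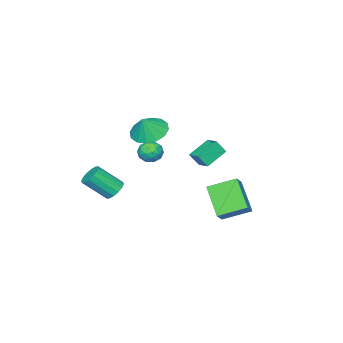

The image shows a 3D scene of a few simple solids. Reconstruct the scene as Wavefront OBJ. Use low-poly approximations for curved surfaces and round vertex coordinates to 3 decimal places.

v 1.245 3.559 3.042
v 1.526 4.359 3.313
v 2.431 3.367 2.383
v 2.712 4.166 2.654
v 1.588 3.194 3.766
v 1.869 3.993 4.037
v 2.774 3.001 3.107
v 3.055 3.801 3.378
v 2.074 0.615 2.007
v 2.663 0.447 2.397
v 1.857 -0.527 1.843
v 2.446 -0.695 2.233
v 1.868 -0.401 2.558
v 2.001 0.305 2.659
v 2.519 -0.385 1.581
v 2.652 0.321 1.682
v 2.937 -0.17 2.133
v 2.535 -0.181 2.737
v 1.985 0.101 1.503
v 1.583 0.09 2.107
v 2.387 0.631 2.216
v 2.133 -0.711 2.024
v 1.793 -0.539 2.215
v 2.139 -0.637 2.444
v 1.999 0.547 2.37
v 2.345 0.449 2.599
v 1.877 -0.05 2.694
v 2.175 -0.529 1.641
v 2.521 -0.627 1.87
v 2.381 0.557 1.796
v 2.727 0.459 2.025
v 2.643 -0.03 1.546
v 2.895 0.17 2.291
v 2.768 -0.501 2.194
v 2.81 -0.319 1.811
v 2.889 0.096 1.871
v 2.658 0.164 2.645
v 2.531 -0.507 2.549
v 2.191 -0.335 2.74
v 2.27 0.08 2.799
v 2.82 -0.199 2.491
v 1.989 0.427 1.691
v 1.862 -0.244 1.595
v 2.25 -0.16 1.441
v 2.329 0.255 1.5
v 1.752 0.421 2.046
v 1.625 -0.25 1.949
v 1.631 -0.176 2.369
v 1.71 0.239 2.429
v 1.7 0.119 1.749
v 0.363 -1.819 2.412
v 1.17 -1.292 1.924
v 0.977 -1.761 3.488
v 0.821 -0.892 2.1
v 0.35 -0.741 2.36
v -0.117 -0.878 2.634
v -0.456 -1.268 2.849
v -0.575 -1.805 2.946
v -0.443 -2.347 2.9
v -0.095 -2.747 2.723
v 0.377 -2.898 2.463
v 0.844 -2.761 2.189
v 1.183 -2.371 1.975
v 1.302 -1.833 1.878
v 1.938 -2.858 -1.823
v 2.54 -2.691 -2.117
v 3.403 -3.676 -0.912
v 2.802 -3.842 -0.617
v 2.484 -2.438 -1.871
v 3.347 -3.423 -0.665
v 2.283 -2.298 -1.612
v 3.146 -3.283 -0.406
v 1.989 -2.308 -1.41
v 2.852 -3.292 -0.204
v 1.681 -2.464 -1.318
v 2.544 -3.449 -0.112
v 1.443 -2.727 -1.361
v 2.306 -3.711 -0.155
v 1.337 -3.024 -1.528
v 2.2 -4.009 -0.323
v 1.393 -3.277 -1.775
v 2.256 -4.262 -0.569
v 1.594 -3.417 -2.034
v 2.457 -4.402 -0.828
v 1.888 -3.408 -2.236
v 2.751 -4.392 -1.03
v 2.196 -3.251 -2.328
v 3.059 -4.236 -1.122
v 2.434 -2.989 -2.285
v 3.297 -3.973 -1.079
v -2.835 1.863 -1.459
v -2.127 2.11 -0.828
v -2.063 3.24 -2.86
v -1.356 3.486 -2.228
v -1.824 0.634 -2.112
v -1.117 0.88 -1.48
v -1.053 2.01 -3.512
v -0.345 2.257 -2.881
f 2 4 1
f 5 2 1
f 1 4 3
f 3 5 1
f 2 8 4
f 6 2 5
f 6 8 2
f 4 8 3
f 7 5 3
f 3 8 7
f 7 6 5
f 8 6 7
f 9 46 25
f 46 20 49
f 25 49 14
f 46 49 25
f 9 25 21
f 25 14 26
f 21 26 10
f 25 26 21
f 9 21 30
f 21 10 31
f 30 31 16
f 21 31 30
f 9 30 42
f 30 16 45
f 42 45 19
f 30 45 42
f 9 42 46
f 42 19 50
f 46 50 20
f 42 50 46
f 10 26 37
f 26 14 40
f 37 40 18
f 26 40 37
f 14 49 27
f 49 20 48
f 27 48 13
f 49 48 27
f 20 50 47
f 50 19 43
f 47 43 11
f 50 43 47
f 19 45 44
f 45 16 32
f 44 32 15
f 45 32 44
f 16 31 36
f 31 10 33
f 36 33 17
f 31 33 36
f 12 38 24
f 38 18 39
f 24 39 13
f 38 39 24
f 12 24 22
f 24 13 23
f 22 23 11
f 24 23 22
f 12 22 29
f 22 11 28
f 29 28 15
f 22 28 29
f 12 29 34
f 29 15 35
f 34 35 17
f 29 35 34
f 12 34 38
f 34 17 41
f 38 41 18
f 34 41 38
f 13 39 27
f 39 18 40
f 27 40 14
f 39 40 27
f 11 23 47
f 23 13 48
f 47 48 20
f 23 48 47
f 15 28 44
f 28 11 43
f 44 43 19
f 28 43 44
f 17 35 36
f 35 15 32
f 36 32 16
f 35 32 36
f 18 41 37
f 41 17 33
f 37 33 10
f 41 33 37
f 52 51 54
f 52 54 53
f 54 51 55
f 54 55 53
f 55 51 56
f 55 56 53
f 56 51 57
f 56 57 53
f 57 51 58
f 57 58 53
f 58 51 59
f 58 59 53
f 59 51 60
f 59 60 53
f 60 51 61
f 60 61 53
f 61 51 62
f 61 62 53
f 62 51 63
f 62 63 53
f 63 51 64
f 63 64 53
f 64 51 52
f 64 52 53
f 66 65 69
f 66 69 67
f 67 69 70
f 67 70 68
f 69 65 71
f 69 71 70
f 70 71 72
f 70 72 68
f 71 65 73
f 71 73 72
f 72 73 74
f 72 74 68
f 73 65 75
f 73 75 74
f 74 75 76
f 74 76 68
f 75 65 77
f 75 77 76
f 76 77 78
f 76 78 68
f 77 65 79
f 77 79 78
f 78 79 80
f 78 80 68
f 79 65 81
f 79 81 80
f 80 81 82
f 80 82 68
f 81 65 83
f 81 83 82
f 82 83 84
f 82 84 68
f 83 65 85
f 83 85 84
f 84 85 86
f 84 86 68
f 85 65 87
f 85 87 86
f 86 87 88
f 86 88 68
f 87 65 89
f 87 89 88
f 88 89 90
f 88 90 68
f 89 65 66
f 89 66 90
f 90 66 67
f 90 67 68
f 92 94 91
f 95 92 91
f 91 94 93
f 93 95 91
f 92 98 94
f 96 92 95
f 96 98 92
f 94 98 93
f 97 95 93
f 93 98 97
f 97 96 95
f 98 96 97



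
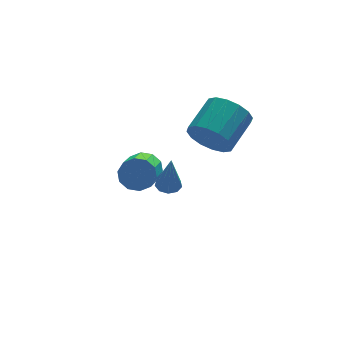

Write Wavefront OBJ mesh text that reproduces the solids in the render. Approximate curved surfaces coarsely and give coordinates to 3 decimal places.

v 0.56 3.5 -2.889
v 1.079 3.184 -2.947
v 0.56 3.14 -0.931
v 1.164 3.586 -2.873
v 0.966 3.948 -2.806
v 0.578 4.099 -2.779
v 0.182 3.971 -2.802
v -0.037 3.621 -2.866
v 0.023 3.215 -2.941
v 0.334 2.942 -2.991
v 0.752 2.93 -2.993
v -1.972 -0.335 1.989
v -1.296 -0.757 1.922
v -2.072 -2.147 2.844
v -2.748 -1.725 2.911
v -1.271 -0.494 2.34
v -2.047 -1.884 3.262
v -1.514 -0.17 2.624
v -2.29 -1.56 3.546
v -1.931 0.091 2.665
v -2.708 -1.299 3.587
v -2.365 0.189 2.448
v -3.141 -1.201 3.37
v -2.648 0.087 2.056
v -3.424 -1.303 2.978
v -2.673 -0.176 1.638
v -3.449 -1.566 2.56
v -2.43 -0.5 1.354
v -3.206 -1.89 2.276
v -2.012 -0.761 1.313
v -2.789 -2.151 2.235
v -1.579 -0.859 1.53
v -2.355 -2.249 2.452
v 1.229 0.419 2.35
v 1.809 0.287 1.437
v 3.152 1.35 2.137
v 2.571 1.481 3.05
v 1.494 0.746 1.345
v 2.837 1.809 2.045
v 1.108 1.117 1.522
v 2.45 2.18 2.222
v 0.754 1.301 1.921
v 2.096 2.364 2.621
v 0.527 1.248 2.435
v 1.87 2.311 3.135
v 0.489 0.974 2.926
v 1.831 2.037 3.626
v 0.648 0.55 3.263
v 1.991 1.613 3.963
v 0.963 0.091 3.355
v 2.306 1.154 4.055
v 1.35 -0.28 3.178
v 2.692 0.783 3.878
v 1.704 -0.464 2.779
v 3.046 0.599 3.479
v 1.93 -0.411 2.265
v 3.273 0.652 2.965
v 1.969 -0.137 1.774
v 3.311 0.926 2.474
f 2 1 4
f 2 4 3
f 4 1 5
f 4 5 3
f 5 1 6
f 5 6 3
f 6 1 7
f 6 7 3
f 7 1 8
f 7 8 3
f 8 1 9
f 8 9 3
f 9 1 10
f 9 10 3
f 10 1 11
f 10 11 3
f 11 1 2
f 11 2 3
f 13 12 16
f 13 16 14
f 14 16 17
f 14 17 15
f 16 12 18
f 16 18 17
f 17 18 19
f 17 19 15
f 18 12 20
f 18 20 19
f 19 20 21
f 19 21 15
f 20 12 22
f 20 22 21
f 21 22 23
f 21 23 15
f 22 12 24
f 22 24 23
f 23 24 25
f 23 25 15
f 24 12 26
f 24 26 25
f 25 26 27
f 25 27 15
f 26 12 28
f 26 28 27
f 27 28 29
f 27 29 15
f 28 12 30
f 28 30 29
f 29 30 31
f 29 31 15
f 30 12 32
f 30 32 31
f 31 32 33
f 31 33 15
f 32 12 13
f 32 13 33
f 33 13 14
f 33 14 15
f 35 34 38
f 35 38 36
f 36 38 39
f 36 39 37
f 38 34 40
f 38 40 39
f 39 40 41
f 39 41 37
f 40 34 42
f 40 42 41
f 41 42 43
f 41 43 37
f 42 34 44
f 42 44 43
f 43 44 45
f 43 45 37
f 44 34 46
f 44 46 45
f 45 46 47
f 45 47 37
f 46 34 48
f 46 48 47
f 47 48 49
f 47 49 37
f 48 34 50
f 48 50 49
f 49 50 51
f 49 51 37
f 50 34 52
f 50 52 51
f 51 52 53
f 51 53 37
f 52 34 54
f 52 54 53
f 53 54 55
f 53 55 37
f 54 34 56
f 54 56 55
f 55 56 57
f 55 57 37
f 56 34 58
f 56 58 57
f 57 58 59
f 57 59 37
f 58 34 35
f 58 35 59
f 59 35 36
f 59 36 37



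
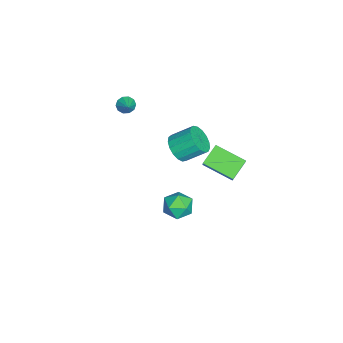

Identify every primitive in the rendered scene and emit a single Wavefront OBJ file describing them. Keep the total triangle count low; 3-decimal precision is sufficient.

v -3.698 -0.092 -2.033
v -3.221 0.464 -2.713
v -3.364 1.768 -1.747
v -3.842 1.212 -1.067
v -3.682 0.504 -2.836
v -3.825 1.809 -1.87
v -4.146 0.407 -2.774
v -4.29 1.712 -1.808
v -4.509 0.196 -2.543
v -4.652 1.501 -1.577
v -4.685 -0.081 -2.195
v -4.828 1.224 -1.229
v -4.636 -0.36 -1.81
v -4.779 0.944 -0.844
v -4.371 -0.579 -1.476
v -4.515 0.726 -0.51
v -3.953 -0.686 -1.269
v -4.096 0.619 -0.303
v -3.476 -0.657 -1.238
v -3.62 0.648 -0.272
v -3.051 -0.499 -1.389
v -3.194 0.806 -0.422
v -2.773 -0.247 -1.687
v -2.916 1.058 -0.721
v -2.708 0.04 -2.065
v -2.851 1.344 -1.098
v -2.869 0.296 -2.435
v -3.012 1.601 -1.469
v -2.081 -2.875 3.468
v -1.817 -2.638 2.996
v -1.259 -2.585 4.072
v -2.023 -2.38 3.152
v -2.25 -2.311 3.428
v -2.413 -2.458 3.72
v -2.449 -2.763 3.915
v -2.344 -3.112 3.94
v -2.139 -3.37 3.784
v -1.911 -3.439 3.508
v -1.748 -3.292 3.216
v -1.713 -2.987 3.021
v 3.333 1.702 0.832
v 3.889 1.734 0.04
v 3.491 0.146 0.88
v 4.047 0.178 0.088
v 4.375 0.537 0.924
v 4.277 1.499 0.895
v 3.103 0.381 0.025
v 3.005 1.343 -0.004
v 3.746 0.918 -0.458
v 4.532 1.015 0.098
v 2.848 0.865 0.822
v 3.634 0.962 1.378
v -3.412 3.239 -4.506
v -4.005 1.357 -3.817
v -4.49 3.869 -3.71
v -5.083 1.987 -3.022
v -2.457 3.373 -3.318
v -3.05 1.491 -2.63
v -3.535 4.003 -2.523
v -4.128 2.121 -1.834
f 2 1 5
f 2 5 3
f 3 5 6
f 3 6 4
f 5 1 7
f 5 7 6
f 6 7 8
f 6 8 4
f 7 1 9
f 7 9 8
f 8 9 10
f 8 10 4
f 9 1 11
f 9 11 10
f 10 11 12
f 10 12 4
f 11 1 13
f 11 13 12
f 12 13 14
f 12 14 4
f 13 1 15
f 13 15 14
f 14 15 16
f 14 16 4
f 15 1 17
f 15 17 16
f 16 17 18
f 16 18 4
f 17 1 19
f 17 19 18
f 18 19 20
f 18 20 4
f 19 1 21
f 19 21 20
f 20 21 22
f 20 22 4
f 21 1 23
f 21 23 22
f 22 23 24
f 22 24 4
f 23 1 25
f 23 25 24
f 24 25 26
f 24 26 4
f 25 1 27
f 25 27 26
f 26 27 28
f 26 28 4
f 27 1 2
f 27 2 28
f 28 2 3
f 28 3 4
f 30 29 32
f 30 32 31
f 32 29 33
f 32 33 31
f 33 29 34
f 33 34 31
f 34 29 35
f 34 35 31
f 35 29 36
f 35 36 31
f 36 29 37
f 36 37 31
f 37 29 38
f 37 38 31
f 38 29 39
f 38 39 31
f 39 29 40
f 39 40 31
f 40 29 30
f 40 30 31
f 41 52 46
f 41 46 42
f 41 42 48
f 41 48 51
f 41 51 52
f 42 46 50
f 46 52 45
f 52 51 43
f 51 48 47
f 48 42 49
f 44 50 45
f 44 45 43
f 44 43 47
f 44 47 49
f 44 49 50
f 45 50 46
f 43 45 52
f 47 43 51
f 49 47 48
f 50 49 42
f 54 56 53
f 57 54 53
f 53 56 55
f 55 57 53
f 54 60 56
f 58 54 57
f 58 60 54
f 56 60 55
f 59 57 55
f 55 60 59
f 59 58 57
f 60 58 59



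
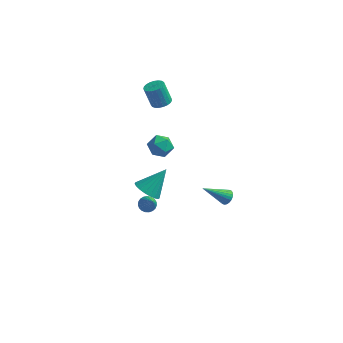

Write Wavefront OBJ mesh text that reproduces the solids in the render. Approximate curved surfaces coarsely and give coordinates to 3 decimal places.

v -2.902 3.14 2.745
v -2.437 2.791 2.928
v -2.892 2.85 4.198
v -3.358 3.2 4.015
v -2.34 3.024 2.952
v -2.796 3.084 4.222
v -2.341 3.278 2.94
v -2.796 3.337 4.21
v -2.439 3.507 2.894
v -2.894 3.567 4.164
v -2.616 3.673 2.823
v -3.071 3.733 4.092
v -2.844 3.747 2.738
v -3.299 3.807 4.007
v -3.081 3.716 2.654
v -3.536 3.776 3.924
v -3.288 3.586 2.586
v -3.743 3.645 3.856
v -3.428 3.378 2.546
v -3.883 3.438 3.815
v -3.477 3.129 2.54
v -3.932 3.189 3.809
v -3.427 2.883 2.569
v -3.882 2.942 3.839
v -3.286 2.68 2.629
v -3.741 2.74 3.899
v -3.079 2.557 2.709
v -3.534 2.617 3.979
v -2.841 2.535 2.795
v -3.296 2.595 4.065
v -2.614 2.618 2.873
v -3.069 2.677 4.143
v 1.275 2.08 -3.708
v 1.537 1.642 -3.707
v 0.065 1.36 -2.572
v 1.622 1.739 -3.555
v 1.654 1.887 -3.426
v 1.629 2.065 -3.341
v 1.55 2.245 -3.311
v 1.429 2.4 -3.342
v 1.284 2.506 -3.429
v 1.139 2.548 -3.558
v 1.014 2.518 -3.71
v 0.929 2.421 -3.862
v 0.897 2.273 -3.99
v 0.922 2.095 -4.076
v 1.001 1.915 -4.105
v 1.122 1.76 -4.074
v 1.267 1.654 -3.988
v 1.412 1.612 -3.859
v -3.38 1.901 -4.355
v -2.755 2.126 -4.917
v -2.56 2.899 -3.045
v -2.998 2.389 -4.966
v -3.307 2.569 -4.909
v -3.628 2.633 -4.756
v -3.907 2.57 -4.534
v -4.095 2.392 -4.281
v -4.159 2.129 -4.041
v -4.088 1.827 -3.856
v -3.895 1.538 -3.756
v -3.613 1.311 -3.76
v -3.291 1.187 -3.868
v -2.984 1.186 -4.059
v -2.746 1.309 -4.302
v -2.617 1.534 -4.554
v -2.62 1.823 -4.771
v -2.822 1.862 0.505
v -2.154 1.764 0.078
v -2.546 0.796 1.182
v -1.878 0.698 0.755
v -1.938 1.307 1.268
v -2.109 1.966 0.85
v -2.591 0.594 0.41
v -2.762 1.253 -0.008
v -2.011 0.98 0.019
v -1.608 1.421 0.549
v -3.092 1.139 0.711
v -2.689 1.58 1.241
v -2.224 -1.392 -2.107
v -1.853 -1.581 -2.418
v -1.536 -2.468 -0.633
v -1.757 -1.406 -2.335
v -1.742 -1.228 -2.212
v -1.81 -1.079 -2.072
v -1.95 -0.984 -1.937
v -2.137 -0.959 -1.831
v -2.339 -1.01 -1.774
v -2.522 -1.126 -1.773
v -2.653 -1.288 -1.831
v -2.709 -1.468 -1.936
v -2.682 -1.635 -2.071
v -2.576 -1.76 -2.211
v -2.409 -1.822 -2.334
v -2.21 -1.808 -2.418
v -2.013 -1.723 -2.447
f 2 1 5
f 2 5 3
f 3 5 6
f 3 6 4
f 5 1 7
f 5 7 6
f 6 7 8
f 6 8 4
f 7 1 9
f 7 9 8
f 8 9 10
f 8 10 4
f 9 1 11
f 9 11 10
f 10 11 12
f 10 12 4
f 11 1 13
f 11 13 12
f 12 13 14
f 12 14 4
f 13 1 15
f 13 15 14
f 14 15 16
f 14 16 4
f 15 1 17
f 15 17 16
f 16 17 18
f 16 18 4
f 17 1 19
f 17 19 18
f 18 19 20
f 18 20 4
f 19 1 21
f 19 21 20
f 20 21 22
f 20 22 4
f 21 1 23
f 21 23 22
f 22 23 24
f 22 24 4
f 23 1 25
f 23 25 24
f 24 25 26
f 24 26 4
f 25 1 27
f 25 27 26
f 26 27 28
f 26 28 4
f 27 1 29
f 27 29 28
f 28 29 30
f 28 30 4
f 29 1 31
f 29 31 30
f 30 31 32
f 30 32 4
f 31 1 2
f 31 2 32
f 32 2 3
f 32 3 4
f 34 33 36
f 34 36 35
f 36 33 37
f 36 37 35
f 37 33 38
f 37 38 35
f 38 33 39
f 38 39 35
f 39 33 40
f 39 40 35
f 40 33 41
f 40 41 35
f 41 33 42
f 41 42 35
f 42 33 43
f 42 43 35
f 43 33 44
f 43 44 35
f 44 33 45
f 44 45 35
f 45 33 46
f 45 46 35
f 46 33 47
f 46 47 35
f 47 33 48
f 47 48 35
f 48 33 49
f 48 49 35
f 49 33 50
f 49 50 35
f 50 33 34
f 50 34 35
f 52 51 54
f 52 54 53
f 54 51 55
f 54 55 53
f 55 51 56
f 55 56 53
f 56 51 57
f 56 57 53
f 57 51 58
f 57 58 53
f 58 51 59
f 58 59 53
f 59 51 60
f 59 60 53
f 60 51 61
f 60 61 53
f 61 51 62
f 61 62 53
f 62 51 63
f 62 63 53
f 63 51 64
f 63 64 53
f 64 51 65
f 64 65 53
f 65 51 66
f 65 66 53
f 66 51 67
f 66 67 53
f 67 51 52
f 67 52 53
f 68 79 73
f 68 73 69
f 68 69 75
f 68 75 78
f 68 78 79
f 69 73 77
f 73 79 72
f 79 78 70
f 78 75 74
f 75 69 76
f 71 77 72
f 71 72 70
f 71 70 74
f 71 74 76
f 71 76 77
f 72 77 73
f 70 72 79
f 74 70 78
f 76 74 75
f 77 76 69
f 81 80 83
f 81 83 82
f 83 80 84
f 83 84 82
f 84 80 85
f 84 85 82
f 85 80 86
f 85 86 82
f 86 80 87
f 86 87 82
f 87 80 88
f 87 88 82
f 88 80 89
f 88 89 82
f 89 80 90
f 89 90 82
f 90 80 91
f 90 91 82
f 91 80 92
f 91 92 82
f 92 80 93
f 92 93 82
f 93 80 94
f 93 94 82
f 94 80 95
f 94 95 82
f 95 80 96
f 95 96 82
f 96 80 81
f 96 81 82



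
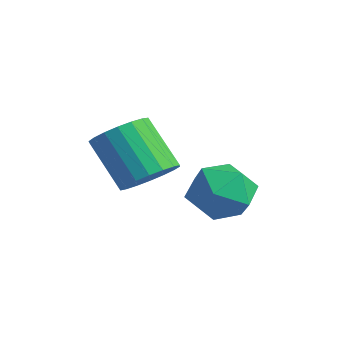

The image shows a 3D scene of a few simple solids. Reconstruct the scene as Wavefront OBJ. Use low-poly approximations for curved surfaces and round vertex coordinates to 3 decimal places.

v 3.105 1.792 -0.244
v 3.934 0.887 -0.487
v 1.626 0.413 -0.153
v 2.455 -0.492 -0.396
v 2.49 0.11 0.7
v 3.404 0.963 0.644
v 2.156 0.337 -1.284
v 3.07 1.19 -1.34
v 3.347 -0.012 -1.13
v 3.554 -0.152 0.096
v 2.006 1.452 -0.736
v 2.213 1.312 0.49
v 2.918 -1.987 0.984
v 3.465 -2.796 1.278
v 2.169 -3.102 2.849
v 1.622 -2.293 2.556
v 3.66 -2.454 1.505
v 2.364 -2.761 3.077
v 3.708 -2.02 1.629
v 2.412 -2.327 3.201
v 3.599 -1.58 1.625
v 2.303 -1.886 3.197
v 3.355 -1.22 1.494
v 2.059 -1.526 3.066
v 3.025 -1.011 1.263
v 1.729 -1.318 2.834
v 2.674 -0.997 0.976
v 1.378 -1.303 2.547
v 2.371 -1.178 0.691
v 1.075 -1.484 2.262
v 2.176 -1.519 0.463
v 0.88 -1.826 2.035
v 2.128 -1.953 0.339
v 0.832 -2.26 1.911
v 2.237 -2.394 0.343
v 0.941 -2.7 1.915
v 2.481 -2.754 0.474
v 1.185 -3.06 2.046
v 2.811 -2.962 0.706
v 1.515 -3.269 2.277
v 3.162 -2.977 0.993
v 1.866 -3.283 2.564
f 1 12 6
f 1 6 2
f 1 2 8
f 1 8 11
f 1 11 12
f 2 6 10
f 6 12 5
f 12 11 3
f 11 8 7
f 8 2 9
f 4 10 5
f 4 5 3
f 4 3 7
f 4 7 9
f 4 9 10
f 5 10 6
f 3 5 12
f 7 3 11
f 9 7 8
f 10 9 2
f 14 13 17
f 14 17 15
f 15 17 18
f 15 18 16
f 17 13 19
f 17 19 18
f 18 19 20
f 18 20 16
f 19 13 21
f 19 21 20
f 20 21 22
f 20 22 16
f 21 13 23
f 21 23 22
f 22 23 24
f 22 24 16
f 23 13 25
f 23 25 24
f 24 25 26
f 24 26 16
f 25 13 27
f 25 27 26
f 26 27 28
f 26 28 16
f 27 13 29
f 27 29 28
f 28 29 30
f 28 30 16
f 29 13 31
f 29 31 30
f 30 31 32
f 30 32 16
f 31 13 33
f 31 33 32
f 32 33 34
f 32 34 16
f 33 13 35
f 33 35 34
f 34 35 36
f 34 36 16
f 35 13 37
f 35 37 36
f 36 37 38
f 36 38 16
f 37 13 39
f 37 39 38
f 38 39 40
f 38 40 16
f 39 13 41
f 39 41 40
f 40 41 42
f 40 42 16
f 41 13 14
f 41 14 42
f 42 14 15
f 42 15 16



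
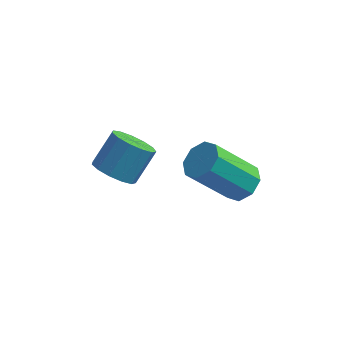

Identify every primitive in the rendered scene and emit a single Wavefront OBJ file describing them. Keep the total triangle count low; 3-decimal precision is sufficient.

v 1.799 -2.081 1.772
v 2.305 -2.162 2.139
v 1.266 -2.7 3.454
v 0.761 -2.619 3.088
v 2.121 -1.718 2.175
v 1.082 -2.256 3.49
v 1.748 -1.487 1.975
v 0.709 -2.024 3.29
v 1.405 -1.604 1.656
v 0.366 -2.141 2.971
v 1.294 -2 1.406
v 0.255 -2.538 2.721
v 1.478 -2.444 1.37
v 0.439 -2.982 2.685
v 1.851 -2.676 1.57
v 0.812 -3.213 2.885
v 2.194 -2.559 1.889
v 1.155 -3.096 3.204
v -1.556 -2.989 2.182
v -1.167 -3.49 2.427
v -0.794 -2.792 3.262
v -1.184 -2.291 3.018
v -0.952 -3.3 2.173
v -0.579 -2.603 3.008
v -0.929 -3.012 1.922
v -0.556 -2.314 2.757
v -1.105 -2.716 1.753
v -0.732 -2.019 2.588
v -1.424 -2.507 1.721
v -1.052 -1.809 2.556
v -1.786 -2.451 1.836
v -1.413 -1.753 2.671
v -2.074 -2.565 2.06
v -1.702 -1.868 2.895
v -2.198 -2.814 2.323
v -1.826 -2.117 3.158
v -2.119 -3.119 2.542
v -1.746 -2.421 3.377
v -1.86 -3.382 2.647
v -1.488 -2.684 3.482
v -1.506 -3.52 2.604
v -1.133 -2.823 3.439
f 2 1 5
f 2 5 3
f 3 5 6
f 3 6 4
f 5 1 7
f 5 7 6
f 6 7 8
f 6 8 4
f 7 1 9
f 7 9 8
f 8 9 10
f 8 10 4
f 9 1 11
f 9 11 10
f 10 11 12
f 10 12 4
f 11 1 13
f 11 13 12
f 12 13 14
f 12 14 4
f 13 1 15
f 13 15 14
f 14 15 16
f 14 16 4
f 15 1 17
f 15 17 16
f 16 17 18
f 16 18 4
f 17 1 2
f 17 2 18
f 18 2 3
f 18 3 4
f 20 19 23
f 20 23 21
f 21 23 24
f 21 24 22
f 23 19 25
f 23 25 24
f 24 25 26
f 24 26 22
f 25 19 27
f 25 27 26
f 26 27 28
f 26 28 22
f 27 19 29
f 27 29 28
f 28 29 30
f 28 30 22
f 29 19 31
f 29 31 30
f 30 31 32
f 30 32 22
f 31 19 33
f 31 33 32
f 32 33 34
f 32 34 22
f 33 19 35
f 33 35 34
f 34 35 36
f 34 36 22
f 35 19 37
f 35 37 36
f 36 37 38
f 36 38 22
f 37 19 39
f 37 39 38
f 38 39 40
f 38 40 22
f 39 19 41
f 39 41 40
f 40 41 42
f 40 42 22
f 41 19 20
f 41 20 42
f 42 20 21
f 42 21 22



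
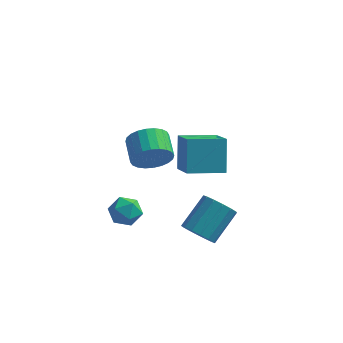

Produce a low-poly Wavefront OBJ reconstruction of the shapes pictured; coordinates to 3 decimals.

v 0.369 -1.126 0.203
v 1.139 -2.535 1.182
v 0.159 -0.185 1.722
v 0.929 -1.593 2.701
v 1.971 -0.407 -0.021
v 2.741 -1.815 0.958
v 1.761 0.535 1.498
v 2.531 -0.874 2.477
v -2.263 -1.054 -2.857
v -1.536 -1.253 -3.275
v -2.224 -2.287 -2.205
v -1.497 -2.486 -2.623
v -1.494 -1.867 -2.023
v -1.517 -1.105 -2.426
v -2.243 -2.435 -3.054
v -2.266 -1.673 -3.457
v -1.523 -2.106 -3.397
v -1.06 -1.755 -2.76
v -2.7 -1.785 -2.72
v -2.237 -1.434 -2.083
v 1.348 -1.185 -4.23
v 1.901 -0.907 -4.883
v 2.605 0.463 -3.703
v 2.052 0.185 -3.05
v 1.512 -0.657 -4.94
v 2.216 0.713 -3.761
v 1.079 -0.549 -4.807
v 1.782 0.821 -3.628
v 0.718 -0.612 -4.52
v 1.421 0.758 -3.34
v 0.526 -0.828 -4.154
v 1.229 0.542 -2.975
v 0.554 -1.139 -3.809
v 1.257 0.231 -2.629
v 0.795 -1.463 -3.577
v 1.499 -0.093 -2.397
v 1.184 -1.713 -3.519
v 1.888 -0.343 -2.34
v 1.618 -1.821 -3.652
v 2.321 -0.451 -2.473
v 1.979 -1.758 -3.94
v 2.682 -0.388 -2.76
v 2.171 -1.542 -4.305
v 2.874 -0.172 -3.126
v 2.143 -1.231 -4.651
v 2.846 0.139 -3.471
v -1.586 1.904 -1.92
v -1.26 2.404 -2.771
v -1.807 3.577 -2.292
v -2.134 3.076 -1.44
v -1.628 2.28 -2.888
v -2.176 3.453 -2.409
v -1.99 2.099 -2.858
v -2.537 3.272 -2.379
v -2.291 1.888 -2.685
v -2.838 3.061 -2.205
v -2.484 1.68 -2.395
v -3.031 2.852 -1.916
v -2.54 1.505 -2.033
v -3.087 2.678 -1.554
v -2.452 1.391 -1.654
v -2.999 2.564 -1.175
v -2.231 1.356 -1.315
v -2.778 2.528 -0.836
v -1.913 1.403 -1.068
v -2.46 2.576 -0.589
v -1.544 1.527 -0.951
v -2.092 2.7 -0.472
v -1.183 1.708 -0.981
v -1.73 2.881 -0.502
v -0.882 1.919 -1.155
v -1.429 3.092 -0.675
v -0.689 2.128 -1.444
v -1.236 3.3 -0.965
v -0.633 2.302 -1.806
v -1.18 3.475 -1.327
v -0.721 2.416 -2.185
v -1.268 3.589 -1.706
v -0.942 2.452 -2.524
v -1.489 3.624 -2.045
f 2 4 1
f 5 2 1
f 1 4 3
f 3 5 1
f 2 8 4
f 6 2 5
f 6 8 2
f 4 8 3
f 7 5 3
f 3 8 7
f 7 6 5
f 8 6 7
f 9 20 14
f 9 14 10
f 9 10 16
f 9 16 19
f 9 19 20
f 10 14 18
f 14 20 13
f 20 19 11
f 19 16 15
f 16 10 17
f 12 18 13
f 12 13 11
f 12 11 15
f 12 15 17
f 12 17 18
f 13 18 14
f 11 13 20
f 15 11 19
f 17 15 16
f 18 17 10
f 22 21 25
f 22 25 23
f 23 25 26
f 23 26 24
f 25 21 27
f 25 27 26
f 26 27 28
f 26 28 24
f 27 21 29
f 27 29 28
f 28 29 30
f 28 30 24
f 29 21 31
f 29 31 30
f 30 31 32
f 30 32 24
f 31 21 33
f 31 33 32
f 32 33 34
f 32 34 24
f 33 21 35
f 33 35 34
f 34 35 36
f 34 36 24
f 35 21 37
f 35 37 36
f 36 37 38
f 36 38 24
f 37 21 39
f 37 39 38
f 38 39 40
f 38 40 24
f 39 21 41
f 39 41 40
f 40 41 42
f 40 42 24
f 41 21 43
f 41 43 42
f 42 43 44
f 42 44 24
f 43 21 45
f 43 45 44
f 44 45 46
f 44 46 24
f 45 21 22
f 45 22 46
f 46 22 23
f 46 23 24
f 48 47 51
f 48 51 49
f 49 51 52
f 49 52 50
f 51 47 53
f 51 53 52
f 52 53 54
f 52 54 50
f 53 47 55
f 53 55 54
f 54 55 56
f 54 56 50
f 55 47 57
f 55 57 56
f 56 57 58
f 56 58 50
f 57 47 59
f 57 59 58
f 58 59 60
f 58 60 50
f 59 47 61
f 59 61 60
f 60 61 62
f 60 62 50
f 61 47 63
f 61 63 62
f 62 63 64
f 62 64 50
f 63 47 65
f 63 65 64
f 64 65 66
f 64 66 50
f 65 47 67
f 65 67 66
f 66 67 68
f 66 68 50
f 67 47 69
f 67 69 68
f 68 69 70
f 68 70 50
f 69 47 71
f 69 71 70
f 70 71 72
f 70 72 50
f 71 47 73
f 71 73 72
f 72 73 74
f 72 74 50
f 73 47 75
f 73 75 74
f 74 75 76
f 74 76 50
f 75 47 77
f 75 77 76
f 76 77 78
f 76 78 50
f 77 47 79
f 77 79 78
f 78 79 80
f 78 80 50
f 79 47 48
f 79 48 80
f 80 48 49
f 80 49 50



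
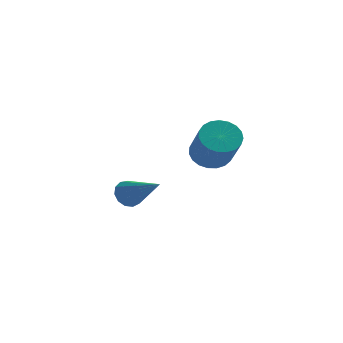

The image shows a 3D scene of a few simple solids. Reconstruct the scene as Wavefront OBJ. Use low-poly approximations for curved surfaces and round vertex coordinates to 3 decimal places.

v -1.169 2.305 -3.004
v -0.756 2.431 -3.529
v 0.429 1.435 -1.956
v -0.738 2.739 -3.301
v -0.857 2.909 -2.979
v -1.074 2.887 -2.665
v -1.322 2.681 -2.458
v -1.522 2.355 -2.424
v -1.609 2.014 -2.575
v -1.557 1.765 -2.861
v -1.381 1.688 -3.193
v -1.139 1.807 -3.465
v -0.906 2.084 -3.59
v 3.142 -0.784 0.825
v 3.745 -0.991 0.309
v 4.46 -2.124 1.599
v 3.858 -1.916 2.115
v 3.879 -0.723 0.47
v 4.594 -1.855 1.76
v 3.886 -0.465 0.693
v 4.601 -1.597 1.983
v 3.764 -0.262 0.938
v 4.48 -1.394 2.228
v 3.535 -0.149 1.164
v 4.251 -1.281 2.454
v 3.238 -0.146 1.331
v 3.954 -1.279 2.622
v 2.924 -0.253 1.411
v 3.64 -1.386 2.701
v 2.648 -0.452 1.389
v 3.364 -1.585 2.68
v 2.458 -0.709 1.27
v 3.173 -1.841 2.561
v 2.386 -0.978 1.074
v 3.101 -2.111 2.364
v 2.444 -1.214 0.835
v 3.16 -2.346 2.125
v 2.623 -1.375 0.594
v 3.339 -2.508 1.884
v 2.892 -1.434 0.392
v 3.608 -2.567 1.683
v 3.205 -1.381 0.266
v 3.92 -2.513 1.557
v 3.506 -1.224 0.237
v 4.222 -2.357 1.527
f 2 1 4
f 2 4 3
f 4 1 5
f 4 5 3
f 5 1 6
f 5 6 3
f 6 1 7
f 6 7 3
f 7 1 8
f 7 8 3
f 8 1 9
f 8 9 3
f 9 1 10
f 9 10 3
f 10 1 11
f 10 11 3
f 11 1 12
f 11 12 3
f 12 1 13
f 12 13 3
f 13 1 2
f 13 2 3
f 15 14 18
f 15 18 16
f 16 18 19
f 16 19 17
f 18 14 20
f 18 20 19
f 19 20 21
f 19 21 17
f 20 14 22
f 20 22 21
f 21 22 23
f 21 23 17
f 22 14 24
f 22 24 23
f 23 24 25
f 23 25 17
f 24 14 26
f 24 26 25
f 25 26 27
f 25 27 17
f 26 14 28
f 26 28 27
f 27 28 29
f 27 29 17
f 28 14 30
f 28 30 29
f 29 30 31
f 29 31 17
f 30 14 32
f 30 32 31
f 31 32 33
f 31 33 17
f 32 14 34
f 32 34 33
f 33 34 35
f 33 35 17
f 34 14 36
f 34 36 35
f 35 36 37
f 35 37 17
f 36 14 38
f 36 38 37
f 37 38 39
f 37 39 17
f 38 14 40
f 38 40 39
f 39 40 41
f 39 41 17
f 40 14 42
f 40 42 41
f 41 42 43
f 41 43 17
f 42 14 44
f 42 44 43
f 43 44 45
f 43 45 17
f 44 14 15
f 44 15 45
f 45 15 16
f 45 16 17



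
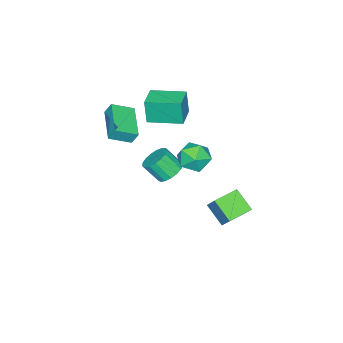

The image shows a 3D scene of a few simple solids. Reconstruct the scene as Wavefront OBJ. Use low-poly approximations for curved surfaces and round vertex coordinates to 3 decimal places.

v -2.585 -1.611 -1.304
v -1.951 -1.109 -1.079
v -1.661 -1.926 -0.071
v -2.295 -2.429 -0.296
v -2.265 -0.966 -0.873
v -1.975 -1.783 0.135
v -2.652 -0.97 -0.765
v -2.362 -1.788 0.243
v -3.024 -1.122 -0.781
v -2.734 -1.939 0.227
v -3.295 -1.386 -0.917
v -3.005 -2.203 0.091
v -3.404 -1.701 -1.141
v -3.114 -2.518 -0.133
v -3.325 -1.996 -1.403
v -3.035 -2.813 -0.395
v -3.077 -2.203 -1.642
v -2.787 -3.02 -0.634
v -2.716 -2.274 -1.804
v -2.426 -3.091 -0.795
v -2.324 -2.193 -1.851
v -2.034 -3.011 -0.842
v -1.993 -1.98 -1.773
v -1.703 -2.797 -0.764
v -1.797 -1.681 -1.587
v -1.507 -2.499 -0.579
v -1.782 -1.367 -1.337
v -1.492 -2.184 -0.329
v -3.978 -3.736 1.866
v -4.036 -3.929 3.352
v -4.742 -1.943 2.068
v -4.801 -2.136 3.555
v -2.699 -3.204 1.985
v -2.758 -3.397 3.472
v -3.464 -1.411 2.188
v -3.522 -1.604 3.674
v -4.502 0.839 -3.321
v -4.066 1.604 -2.195
v -4.215 1.986 -4.212
v -3.779 2.751 -3.085
v -3.141 0.349 -3.515
v -2.705 1.114 -2.388
v -2.854 1.496 -4.405
v -2.418 2.261 -3.279
v -3.623 0.005 -0.568
v -2.618 0.202 -0.385
v -3.622 -1.142 0.665
v -2.617 -0.945 0.848
v -3.338 -0.229 1.075
v -3.338 0.48 0.313
v -2.902 -1.42 -0.033
v -2.902 -0.711 -0.795
v -2.172 -0.678 -0.054
v -2.441 0.058 0.631
v -3.799 -0.998 -0.351
v -4.068 -0.262 0.334
v -1.612 -3.628 3.021
v -1.733 -3.273 3.739
v -0.094 -2.267 2.605
v -0.216 -1.912 3.323
v -0.724 -4.448 3.577
v -0.846 -4.093 4.295
v 0.793 -3.087 3.161
v 0.672 -2.732 3.879
f 2 1 5
f 2 5 3
f 3 5 6
f 3 6 4
f 5 1 7
f 5 7 6
f 6 7 8
f 6 8 4
f 7 1 9
f 7 9 8
f 8 9 10
f 8 10 4
f 9 1 11
f 9 11 10
f 10 11 12
f 10 12 4
f 11 1 13
f 11 13 12
f 12 13 14
f 12 14 4
f 13 1 15
f 13 15 14
f 14 15 16
f 14 16 4
f 15 1 17
f 15 17 16
f 16 17 18
f 16 18 4
f 17 1 19
f 17 19 18
f 18 19 20
f 18 20 4
f 19 1 21
f 19 21 20
f 20 21 22
f 20 22 4
f 21 1 23
f 21 23 22
f 22 23 24
f 22 24 4
f 23 1 25
f 23 25 24
f 24 25 26
f 24 26 4
f 25 1 27
f 25 27 26
f 26 27 28
f 26 28 4
f 27 1 2
f 27 2 28
f 28 2 3
f 28 3 4
f 30 32 29
f 33 30 29
f 29 32 31
f 31 33 29
f 30 36 32
f 34 30 33
f 34 36 30
f 32 36 31
f 35 33 31
f 31 36 35
f 35 34 33
f 36 34 35
f 38 40 37
f 41 38 37
f 37 40 39
f 39 41 37
f 38 44 40
f 42 38 41
f 42 44 38
f 40 44 39
f 43 41 39
f 39 44 43
f 43 42 41
f 44 42 43
f 45 56 50
f 45 50 46
f 45 46 52
f 45 52 55
f 45 55 56
f 46 50 54
f 50 56 49
f 56 55 47
f 55 52 51
f 52 46 53
f 48 54 49
f 48 49 47
f 48 47 51
f 48 51 53
f 48 53 54
f 49 54 50
f 47 49 56
f 51 47 55
f 53 51 52
f 54 53 46
f 58 60 57
f 61 58 57
f 57 60 59
f 59 61 57
f 58 64 60
f 62 58 61
f 62 64 58
f 60 64 59
f 63 61 59
f 59 64 63
f 63 62 61
f 64 62 63

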